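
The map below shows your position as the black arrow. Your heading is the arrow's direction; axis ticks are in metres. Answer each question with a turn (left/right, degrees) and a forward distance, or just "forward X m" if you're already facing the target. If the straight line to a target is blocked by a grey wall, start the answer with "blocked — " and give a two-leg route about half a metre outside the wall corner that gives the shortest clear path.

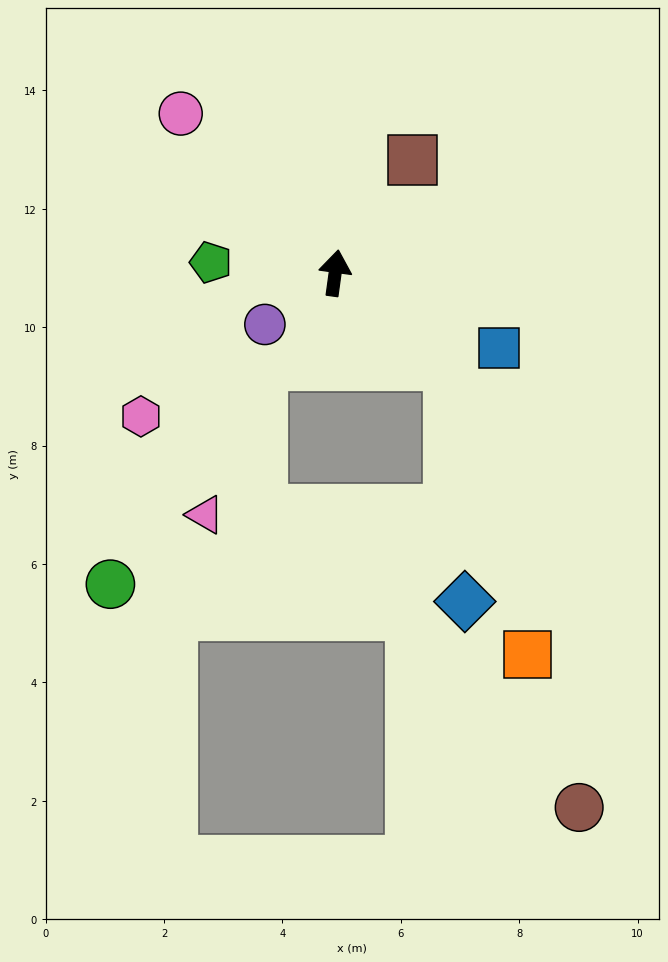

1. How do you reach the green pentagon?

turn left 93°, forward 2.1 m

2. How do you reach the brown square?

turn right 27°, forward 2.3 m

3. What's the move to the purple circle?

turn left 134°, forward 1.5 m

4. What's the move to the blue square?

turn right 107°, forward 3.0 m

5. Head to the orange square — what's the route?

blocked — turn right 121°, forward 2.5 m, then turn right 36°, forward 5.1 m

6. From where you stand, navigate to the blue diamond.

blocked — turn right 121°, forward 2.5 m, then turn right 47°, forward 4.0 m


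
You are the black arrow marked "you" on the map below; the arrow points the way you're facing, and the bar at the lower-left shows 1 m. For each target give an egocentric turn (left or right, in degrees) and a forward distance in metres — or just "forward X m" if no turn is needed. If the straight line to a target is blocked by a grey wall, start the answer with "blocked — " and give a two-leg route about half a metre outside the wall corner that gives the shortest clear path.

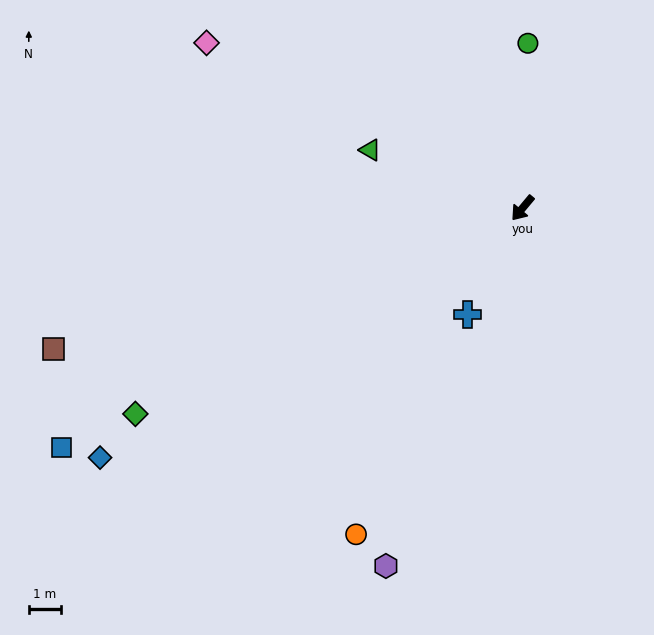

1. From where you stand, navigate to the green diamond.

turn right 22°, forward 13.7 m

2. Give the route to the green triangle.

turn right 71°, forward 5.1 m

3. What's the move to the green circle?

turn right 142°, forward 5.2 m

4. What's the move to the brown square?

turn right 33°, forward 15.3 m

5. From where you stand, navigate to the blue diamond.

turn right 20°, forward 15.3 m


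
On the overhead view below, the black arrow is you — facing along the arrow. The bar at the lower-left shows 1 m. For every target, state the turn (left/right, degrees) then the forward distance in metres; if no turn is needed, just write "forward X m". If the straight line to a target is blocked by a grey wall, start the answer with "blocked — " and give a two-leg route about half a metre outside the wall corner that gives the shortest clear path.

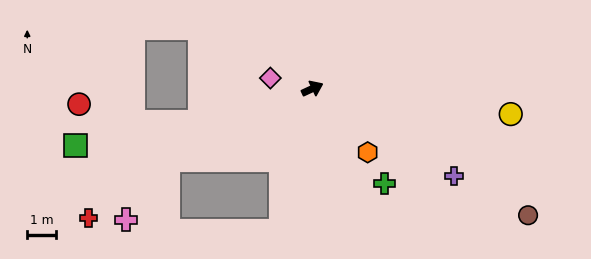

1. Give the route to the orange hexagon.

turn right 74°, forward 2.9 m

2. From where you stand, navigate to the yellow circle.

turn right 32°, forward 6.9 m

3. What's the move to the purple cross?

turn right 57°, forward 5.7 m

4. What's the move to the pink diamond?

turn left 141°, forward 1.5 m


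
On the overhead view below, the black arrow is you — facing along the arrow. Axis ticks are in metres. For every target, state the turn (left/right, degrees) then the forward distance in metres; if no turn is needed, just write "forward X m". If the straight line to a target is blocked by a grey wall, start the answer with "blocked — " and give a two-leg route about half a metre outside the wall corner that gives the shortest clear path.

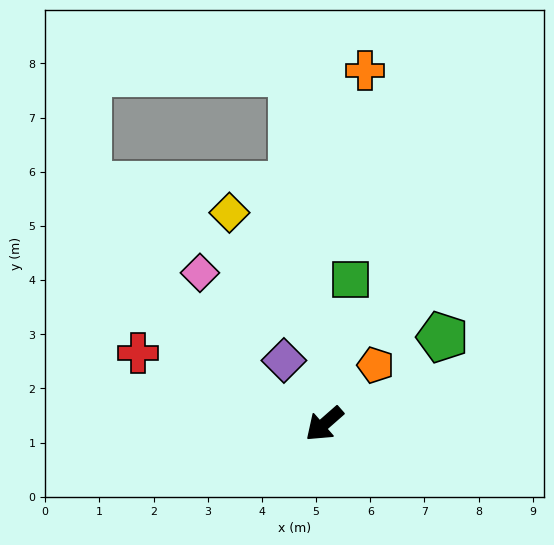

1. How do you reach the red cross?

turn right 62°, forward 3.7 m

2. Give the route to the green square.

turn right 142°, forward 2.7 m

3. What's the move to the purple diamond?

turn right 99°, forward 1.4 m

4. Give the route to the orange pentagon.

turn right 172°, forward 1.4 m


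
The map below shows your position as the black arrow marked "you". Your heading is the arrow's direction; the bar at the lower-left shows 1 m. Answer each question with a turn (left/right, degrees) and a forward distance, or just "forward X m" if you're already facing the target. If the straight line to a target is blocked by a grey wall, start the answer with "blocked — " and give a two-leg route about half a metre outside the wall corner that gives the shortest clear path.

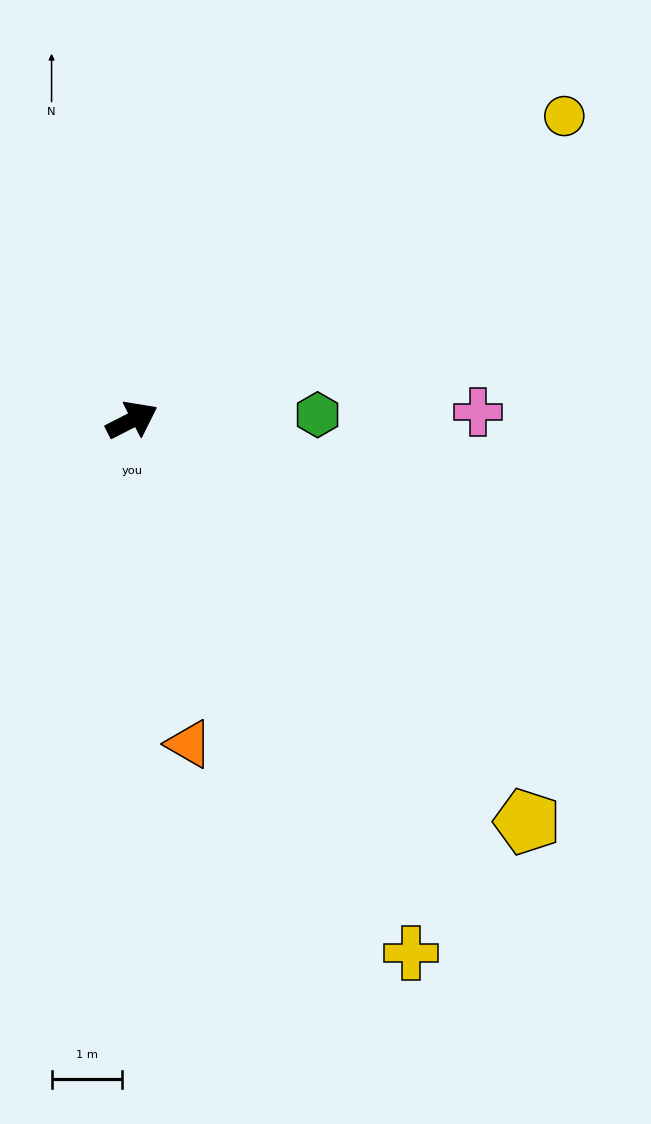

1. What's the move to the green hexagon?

turn right 25°, forward 2.6 m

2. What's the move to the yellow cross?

turn right 89°, forward 8.5 m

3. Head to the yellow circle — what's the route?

turn left 8°, forward 7.5 m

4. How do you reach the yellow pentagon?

turn right 73°, forward 8.0 m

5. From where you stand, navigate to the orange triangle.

turn right 107°, forward 4.7 m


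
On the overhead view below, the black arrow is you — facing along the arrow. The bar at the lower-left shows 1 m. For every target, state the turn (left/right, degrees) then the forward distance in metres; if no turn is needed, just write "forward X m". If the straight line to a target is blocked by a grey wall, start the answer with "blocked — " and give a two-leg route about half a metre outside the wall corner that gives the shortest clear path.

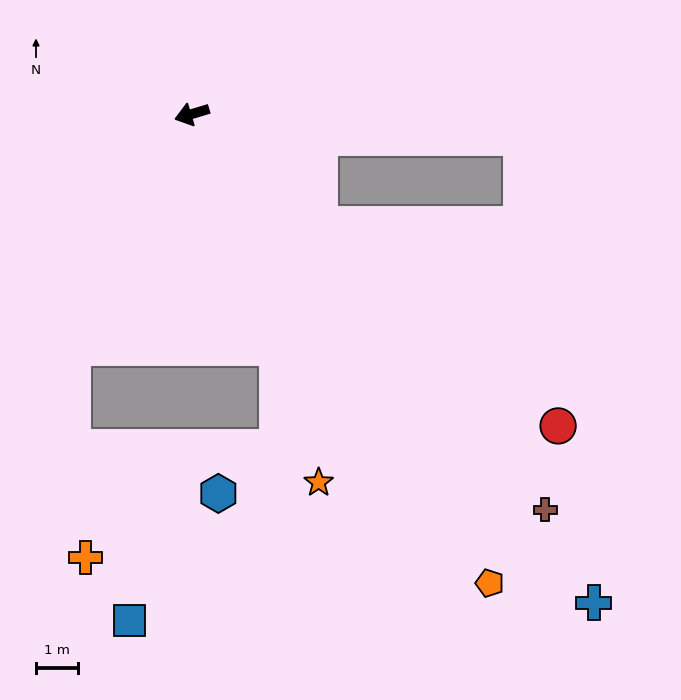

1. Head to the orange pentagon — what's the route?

turn left 106°, forward 13.2 m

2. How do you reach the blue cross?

turn left 113°, forward 15.0 m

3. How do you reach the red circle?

turn left 123°, forward 11.4 m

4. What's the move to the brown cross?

turn left 115°, forward 12.6 m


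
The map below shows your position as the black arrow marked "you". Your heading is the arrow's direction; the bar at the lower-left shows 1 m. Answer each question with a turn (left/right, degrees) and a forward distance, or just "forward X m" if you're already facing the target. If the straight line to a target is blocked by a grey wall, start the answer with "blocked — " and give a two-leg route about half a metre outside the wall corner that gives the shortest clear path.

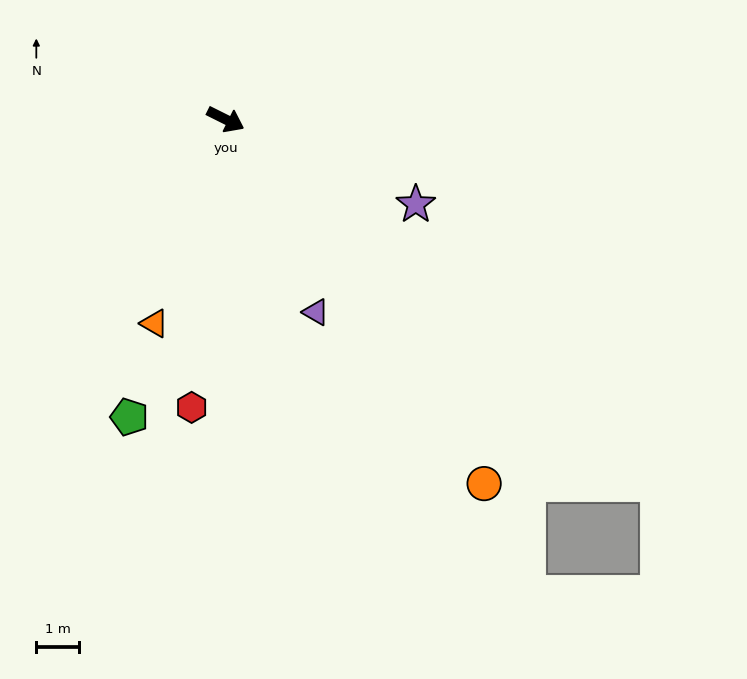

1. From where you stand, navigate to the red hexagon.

turn right 70°, forward 6.8 m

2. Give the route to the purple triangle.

turn right 38°, forward 5.0 m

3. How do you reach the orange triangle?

turn right 83°, forward 5.1 m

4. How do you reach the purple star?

turn left 2°, forward 4.9 m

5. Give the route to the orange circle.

turn right 28°, forward 10.5 m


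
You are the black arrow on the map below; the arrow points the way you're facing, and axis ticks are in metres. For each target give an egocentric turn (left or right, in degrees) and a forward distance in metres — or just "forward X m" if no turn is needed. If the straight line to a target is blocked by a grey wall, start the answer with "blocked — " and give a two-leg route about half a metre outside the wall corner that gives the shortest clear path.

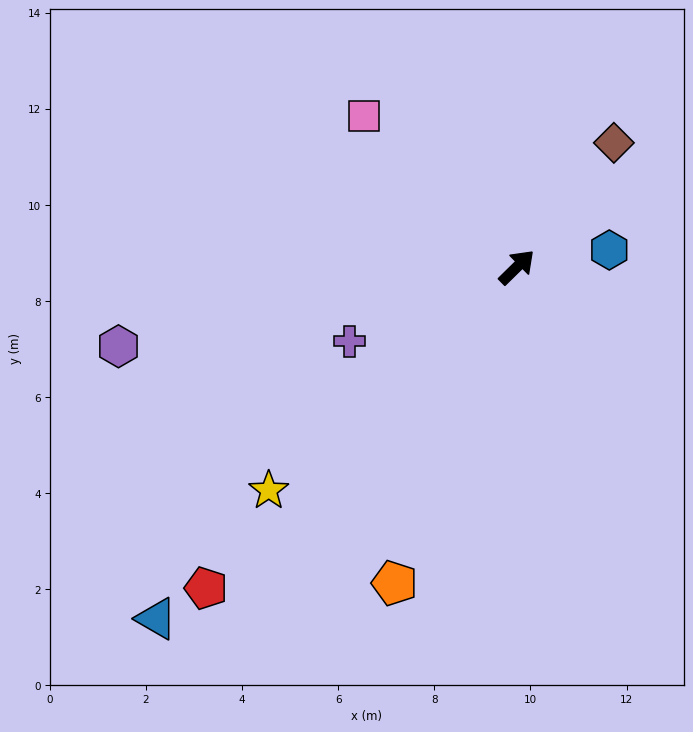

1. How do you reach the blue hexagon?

turn right 34°, forward 2.0 m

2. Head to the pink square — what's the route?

turn left 91°, forward 4.5 m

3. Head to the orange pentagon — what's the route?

turn right 156°, forward 7.0 m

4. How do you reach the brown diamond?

turn left 8°, forward 3.3 m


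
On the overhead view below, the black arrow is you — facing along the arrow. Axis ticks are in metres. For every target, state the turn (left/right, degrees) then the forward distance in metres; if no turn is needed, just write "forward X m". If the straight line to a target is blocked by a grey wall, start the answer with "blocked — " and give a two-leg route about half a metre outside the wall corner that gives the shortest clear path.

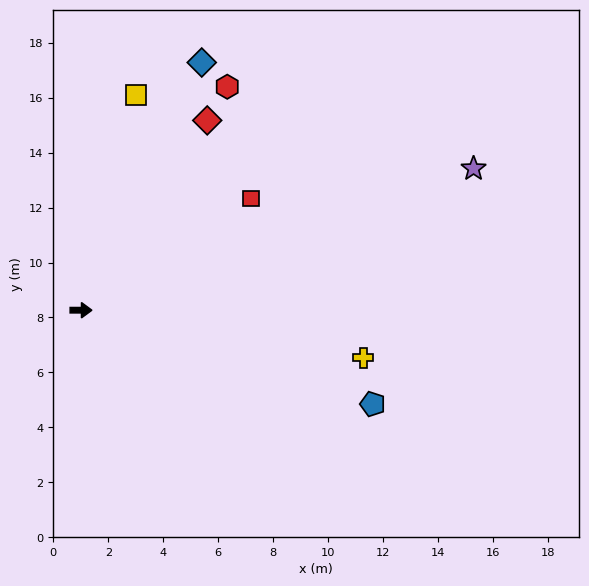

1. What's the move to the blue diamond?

turn left 64°, forward 10.0 m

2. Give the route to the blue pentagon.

turn right 18°, forward 11.2 m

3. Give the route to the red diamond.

turn left 56°, forward 8.3 m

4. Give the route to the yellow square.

turn left 76°, forward 8.1 m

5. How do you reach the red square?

turn left 33°, forward 7.4 m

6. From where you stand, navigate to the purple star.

turn left 20°, forward 15.2 m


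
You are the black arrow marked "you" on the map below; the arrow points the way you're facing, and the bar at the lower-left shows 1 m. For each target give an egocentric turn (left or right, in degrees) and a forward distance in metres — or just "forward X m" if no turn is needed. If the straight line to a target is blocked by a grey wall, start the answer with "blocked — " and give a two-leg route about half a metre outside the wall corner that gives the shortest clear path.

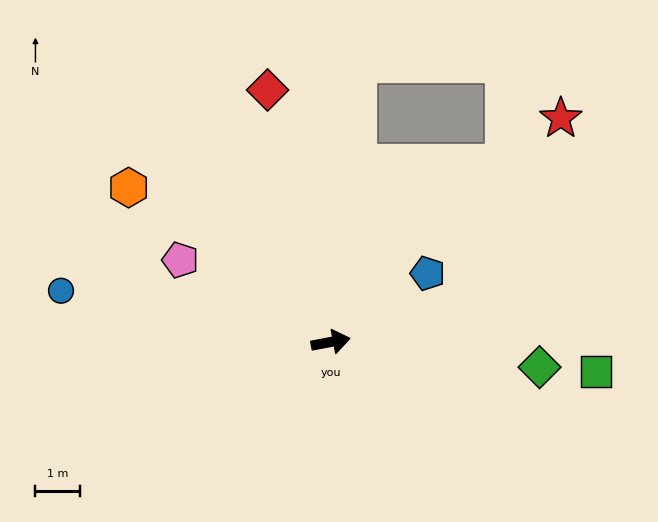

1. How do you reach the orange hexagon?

turn left 132°, forward 5.7 m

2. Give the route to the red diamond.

turn left 93°, forward 5.9 m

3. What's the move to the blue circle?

turn left 159°, forward 6.2 m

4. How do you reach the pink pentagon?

turn left 141°, forward 3.9 m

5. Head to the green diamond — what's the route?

turn right 18°, forward 4.7 m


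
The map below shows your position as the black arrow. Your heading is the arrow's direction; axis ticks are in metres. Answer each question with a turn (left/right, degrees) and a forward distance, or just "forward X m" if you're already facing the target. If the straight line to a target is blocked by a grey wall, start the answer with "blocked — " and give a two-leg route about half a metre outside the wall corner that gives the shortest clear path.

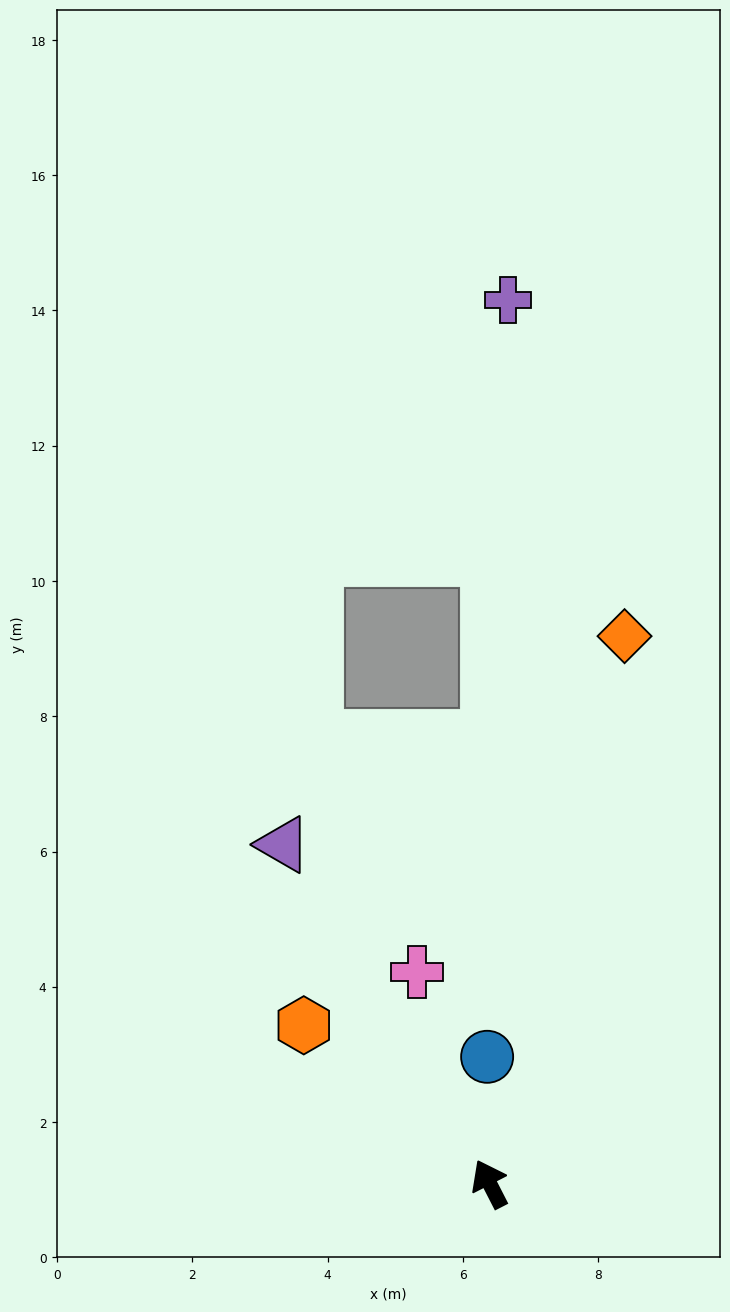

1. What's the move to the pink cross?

turn right 8°, forward 3.3 m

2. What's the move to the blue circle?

turn right 26°, forward 1.9 m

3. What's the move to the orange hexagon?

turn left 22°, forward 3.6 m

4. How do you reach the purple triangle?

turn left 4°, forward 5.9 m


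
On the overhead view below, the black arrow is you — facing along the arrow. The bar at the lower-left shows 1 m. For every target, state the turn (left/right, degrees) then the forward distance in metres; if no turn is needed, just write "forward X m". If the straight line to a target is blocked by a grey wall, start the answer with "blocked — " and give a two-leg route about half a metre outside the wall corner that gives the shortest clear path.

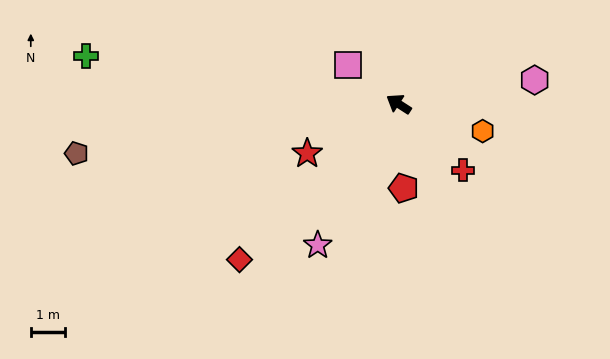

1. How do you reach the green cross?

turn left 24°, forward 9.1 m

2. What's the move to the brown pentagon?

turn left 42°, forward 9.4 m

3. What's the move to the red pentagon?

turn left 126°, forward 2.4 m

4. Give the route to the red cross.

turn left 167°, forward 2.7 m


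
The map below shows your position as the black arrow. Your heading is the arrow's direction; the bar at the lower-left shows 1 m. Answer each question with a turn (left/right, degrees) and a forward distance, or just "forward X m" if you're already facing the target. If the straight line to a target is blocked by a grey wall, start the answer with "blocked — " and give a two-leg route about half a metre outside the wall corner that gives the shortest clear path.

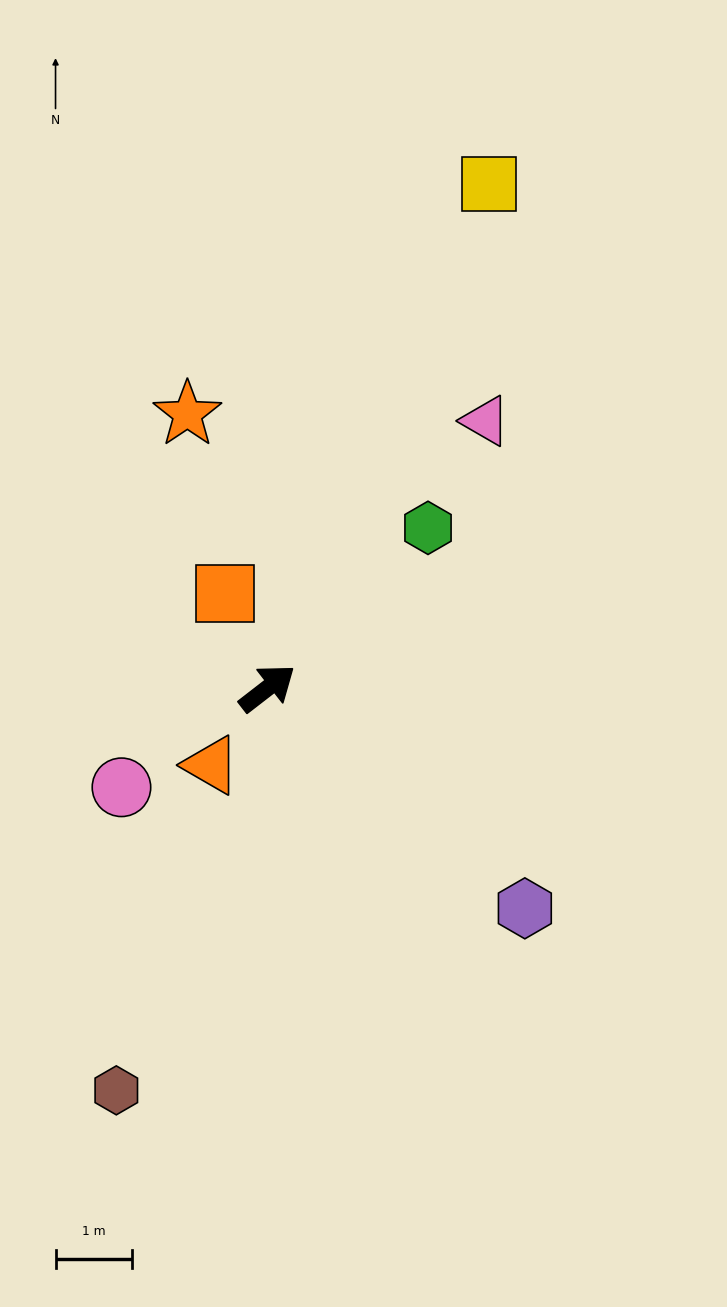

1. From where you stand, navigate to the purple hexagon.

turn right 78°, forward 4.4 m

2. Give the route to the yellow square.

turn left 29°, forward 7.2 m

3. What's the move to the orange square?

turn left 77°, forward 1.4 m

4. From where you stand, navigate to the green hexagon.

turn left 7°, forward 3.0 m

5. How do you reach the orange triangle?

turn right 164°, forward 1.3 m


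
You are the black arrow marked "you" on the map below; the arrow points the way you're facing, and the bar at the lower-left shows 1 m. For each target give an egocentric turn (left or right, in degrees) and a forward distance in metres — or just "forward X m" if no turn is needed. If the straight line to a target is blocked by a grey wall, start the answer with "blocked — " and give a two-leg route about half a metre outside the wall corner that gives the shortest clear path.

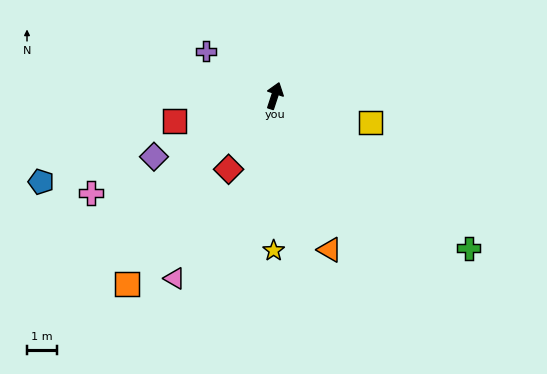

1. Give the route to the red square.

turn left 122°, forward 3.4 m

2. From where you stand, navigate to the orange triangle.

turn right 142°, forward 5.4 m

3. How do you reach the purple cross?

turn left 75°, forward 2.7 m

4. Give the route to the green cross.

turn right 110°, forward 8.2 m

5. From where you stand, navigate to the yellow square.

turn right 88°, forward 3.3 m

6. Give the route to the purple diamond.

turn left 135°, forward 4.5 m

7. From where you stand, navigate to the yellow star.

turn right 162°, forward 5.1 m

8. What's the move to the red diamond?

turn left 166°, forward 2.9 m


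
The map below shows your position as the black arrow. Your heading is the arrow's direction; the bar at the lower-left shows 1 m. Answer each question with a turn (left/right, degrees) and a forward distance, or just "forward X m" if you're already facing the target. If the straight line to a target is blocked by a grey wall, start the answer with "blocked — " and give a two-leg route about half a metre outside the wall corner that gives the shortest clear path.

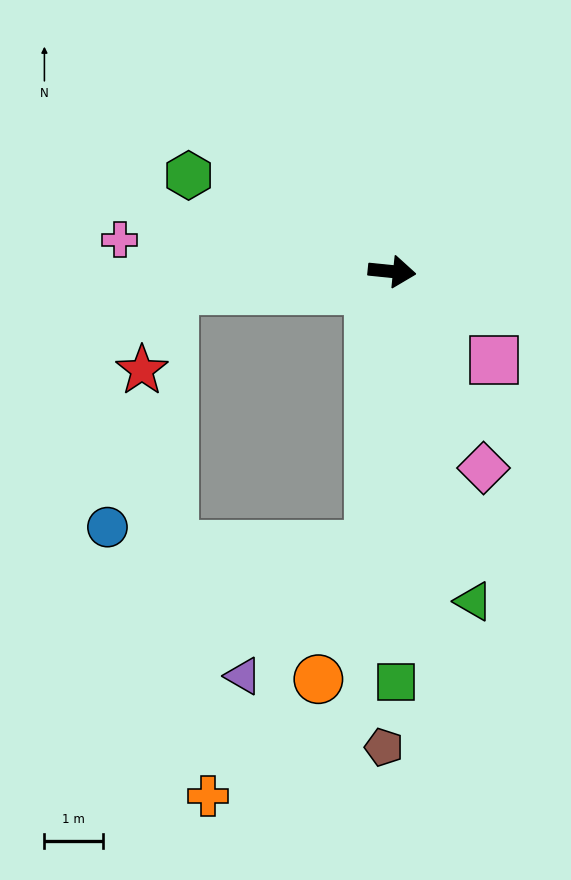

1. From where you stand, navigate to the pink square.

turn right 35°, forward 2.3 m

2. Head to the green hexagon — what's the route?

turn left 160°, forward 3.9 m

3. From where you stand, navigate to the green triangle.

turn right 70°, forward 5.8 m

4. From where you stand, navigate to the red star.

blocked — turn right 169°, forward 3.8 m, then turn left 63°, forward 1.5 m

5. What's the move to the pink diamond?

turn right 59°, forward 3.7 m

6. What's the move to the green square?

turn right 84°, forward 7.1 m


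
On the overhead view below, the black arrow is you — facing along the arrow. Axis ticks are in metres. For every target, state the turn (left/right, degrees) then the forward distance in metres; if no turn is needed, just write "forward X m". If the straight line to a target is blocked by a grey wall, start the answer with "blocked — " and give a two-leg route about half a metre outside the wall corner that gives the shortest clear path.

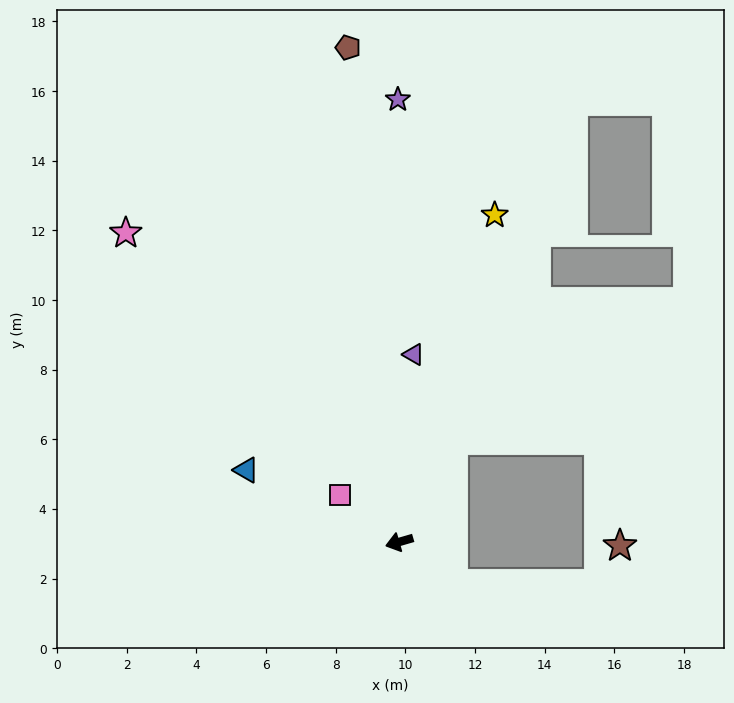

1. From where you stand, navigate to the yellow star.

turn right 122°, forward 9.8 m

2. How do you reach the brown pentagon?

turn right 100°, forward 14.3 m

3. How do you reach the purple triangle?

turn right 111°, forward 5.4 m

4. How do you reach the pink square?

turn right 54°, forward 2.2 m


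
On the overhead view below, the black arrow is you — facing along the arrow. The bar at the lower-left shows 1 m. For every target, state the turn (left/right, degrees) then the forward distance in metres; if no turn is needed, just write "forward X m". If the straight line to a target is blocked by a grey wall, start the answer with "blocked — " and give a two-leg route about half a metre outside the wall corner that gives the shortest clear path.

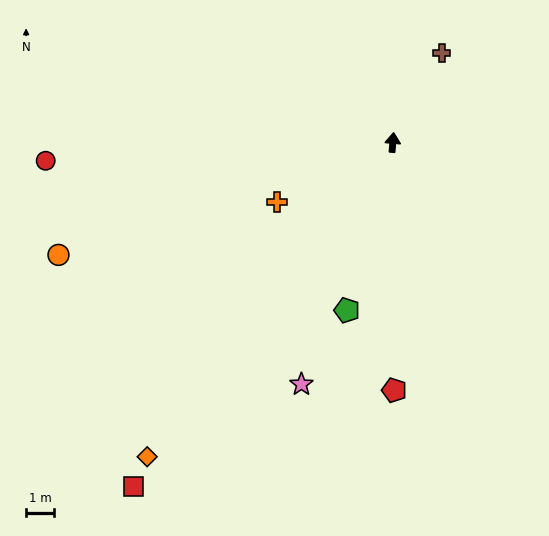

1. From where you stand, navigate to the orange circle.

turn left 113°, forward 12.6 m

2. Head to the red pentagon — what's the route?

turn right 175°, forward 8.9 m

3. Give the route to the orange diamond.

turn left 147°, forward 14.3 m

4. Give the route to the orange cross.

turn left 122°, forward 4.7 m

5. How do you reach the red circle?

turn left 98°, forward 12.5 m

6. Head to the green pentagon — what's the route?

turn left 169°, forward 6.2 m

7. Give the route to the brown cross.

turn right 24°, forward 3.7 m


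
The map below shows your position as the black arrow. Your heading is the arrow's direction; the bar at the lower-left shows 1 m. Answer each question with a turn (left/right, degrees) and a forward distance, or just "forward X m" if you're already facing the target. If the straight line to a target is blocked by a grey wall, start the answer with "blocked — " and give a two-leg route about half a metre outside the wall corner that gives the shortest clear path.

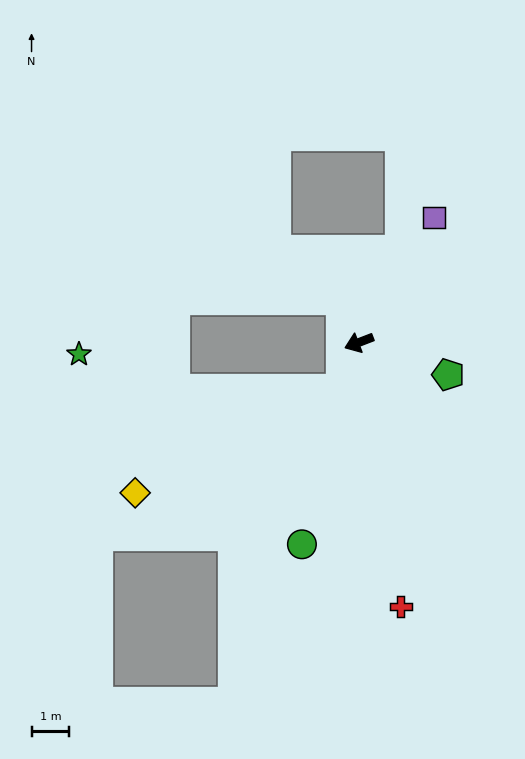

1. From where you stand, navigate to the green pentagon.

turn left 139°, forward 2.5 m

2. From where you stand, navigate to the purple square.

turn right 142°, forward 3.9 m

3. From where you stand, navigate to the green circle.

turn left 53°, forward 5.6 m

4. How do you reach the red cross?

turn left 78°, forward 7.1 m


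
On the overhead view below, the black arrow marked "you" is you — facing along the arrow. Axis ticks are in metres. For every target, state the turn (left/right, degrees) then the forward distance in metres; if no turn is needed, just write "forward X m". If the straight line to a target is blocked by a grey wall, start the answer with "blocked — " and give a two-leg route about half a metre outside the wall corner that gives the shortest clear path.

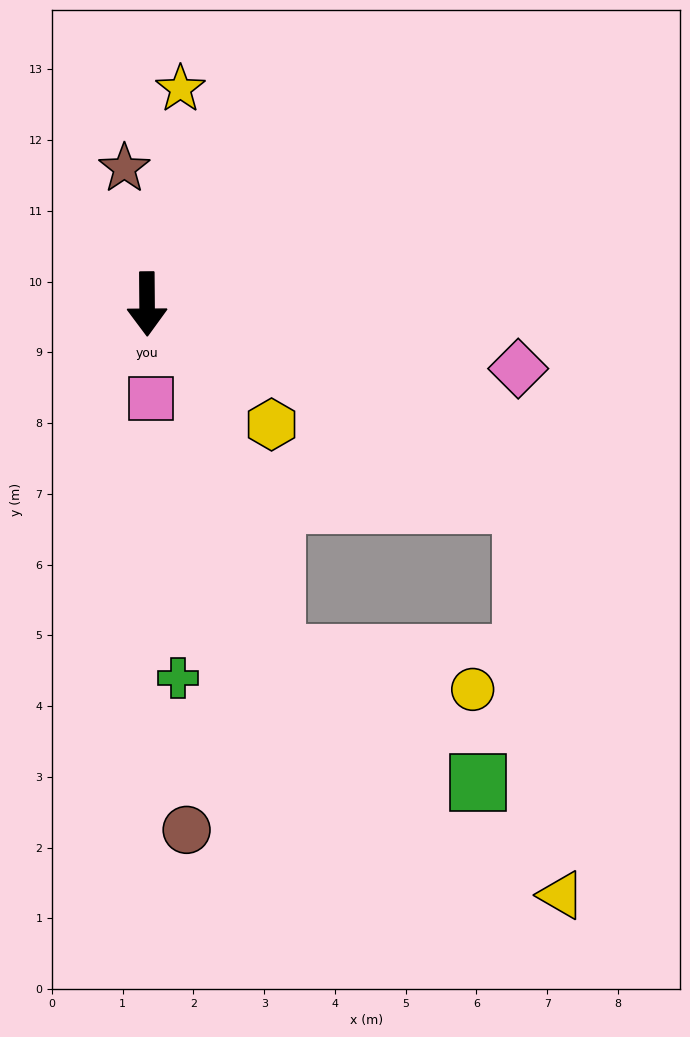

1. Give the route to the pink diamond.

turn left 80°, forward 5.3 m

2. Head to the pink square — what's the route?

forward 1.3 m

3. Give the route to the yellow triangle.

blocked — turn left 62°, forward 6.0 m, then turn right 57°, forward 5.6 m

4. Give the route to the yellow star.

turn left 171°, forward 3.1 m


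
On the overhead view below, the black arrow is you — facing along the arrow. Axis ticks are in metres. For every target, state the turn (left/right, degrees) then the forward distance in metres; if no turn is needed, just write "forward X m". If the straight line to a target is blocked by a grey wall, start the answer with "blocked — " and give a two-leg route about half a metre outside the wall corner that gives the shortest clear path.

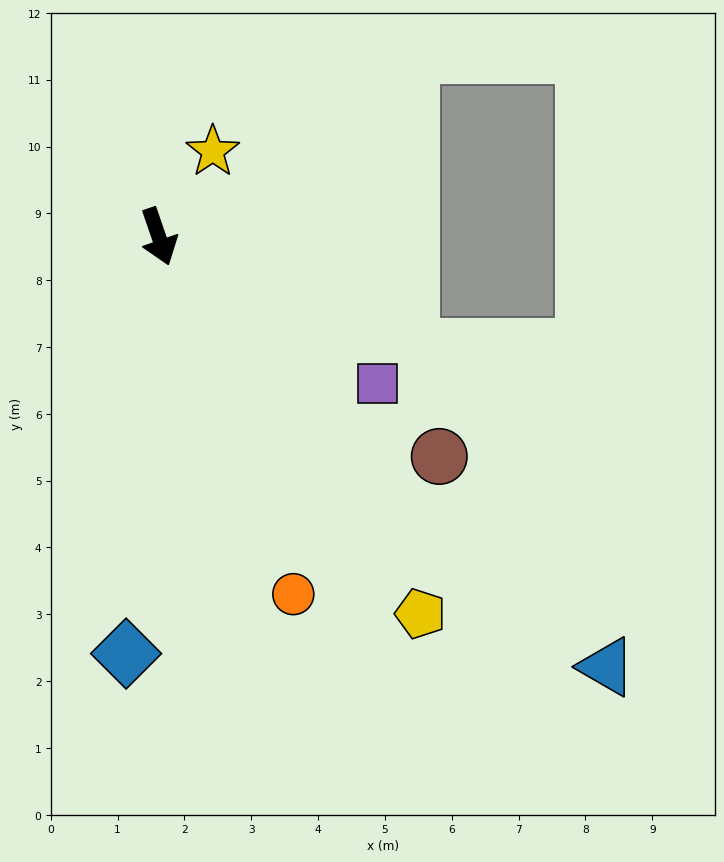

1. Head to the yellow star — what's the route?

turn left 129°, forward 1.5 m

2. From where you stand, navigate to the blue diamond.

turn right 23°, forward 6.3 m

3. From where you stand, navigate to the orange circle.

forward 5.7 m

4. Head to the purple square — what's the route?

turn left 37°, forward 3.9 m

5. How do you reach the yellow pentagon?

turn left 16°, forward 6.9 m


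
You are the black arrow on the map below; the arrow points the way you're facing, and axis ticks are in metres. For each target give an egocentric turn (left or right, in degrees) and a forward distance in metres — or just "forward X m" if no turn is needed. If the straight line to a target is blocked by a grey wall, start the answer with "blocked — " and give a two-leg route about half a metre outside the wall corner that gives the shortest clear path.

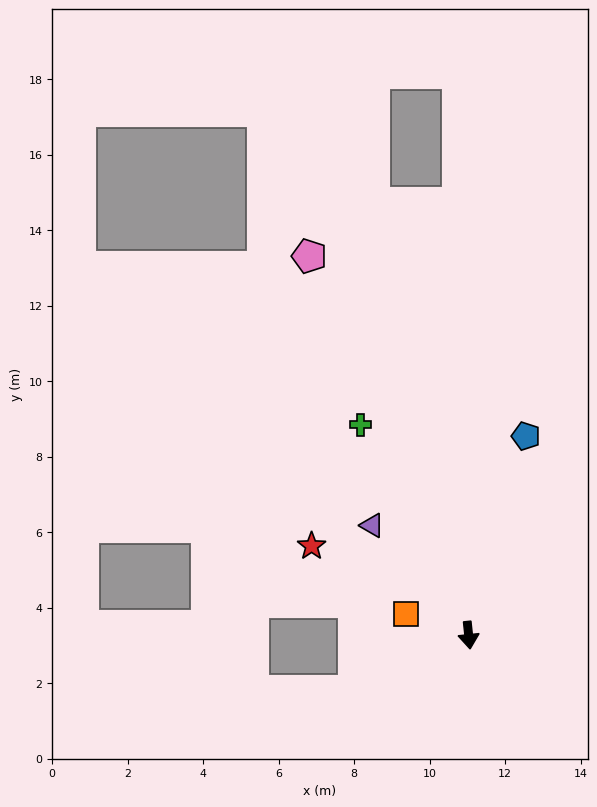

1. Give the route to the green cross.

turn right 159°, forward 6.3 m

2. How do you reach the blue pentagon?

turn left 158°, forward 5.5 m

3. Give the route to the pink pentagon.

turn right 163°, forward 10.9 m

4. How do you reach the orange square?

turn right 115°, forward 1.7 m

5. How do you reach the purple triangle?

turn right 145°, forward 3.9 m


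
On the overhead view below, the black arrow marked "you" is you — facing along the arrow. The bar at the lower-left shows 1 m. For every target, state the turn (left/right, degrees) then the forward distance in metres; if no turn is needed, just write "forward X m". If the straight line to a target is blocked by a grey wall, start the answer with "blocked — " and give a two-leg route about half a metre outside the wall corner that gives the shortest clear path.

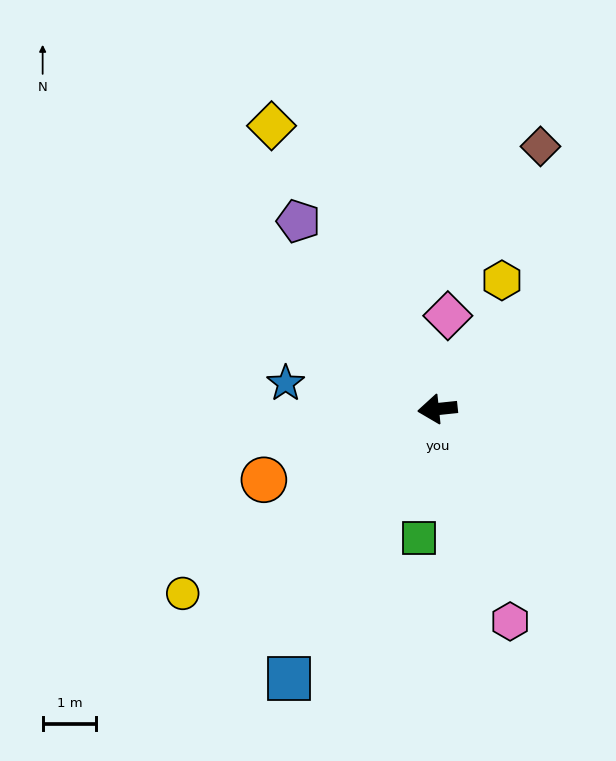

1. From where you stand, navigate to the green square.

turn left 76°, forward 2.4 m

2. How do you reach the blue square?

turn left 55°, forward 5.8 m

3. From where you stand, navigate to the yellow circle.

turn left 30°, forward 5.9 m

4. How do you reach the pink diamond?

turn right 102°, forward 1.8 m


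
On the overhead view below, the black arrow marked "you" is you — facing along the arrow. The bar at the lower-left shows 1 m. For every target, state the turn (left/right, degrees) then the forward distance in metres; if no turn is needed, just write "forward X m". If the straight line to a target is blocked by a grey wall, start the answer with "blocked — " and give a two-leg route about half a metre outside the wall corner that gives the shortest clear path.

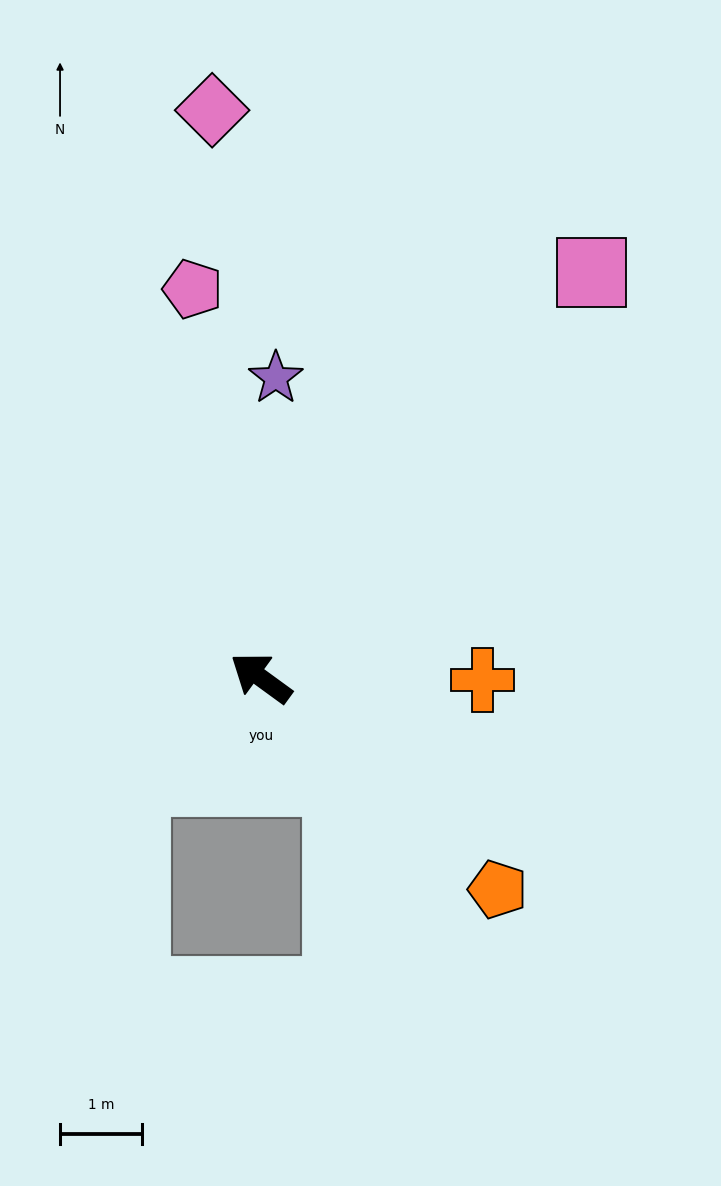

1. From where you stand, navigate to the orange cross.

turn right 145°, forward 2.7 m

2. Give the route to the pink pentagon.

turn right 44°, forward 4.8 m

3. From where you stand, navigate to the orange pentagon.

turn left 174°, forward 3.9 m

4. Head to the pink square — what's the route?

turn right 93°, forward 6.4 m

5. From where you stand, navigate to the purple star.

turn right 57°, forward 3.7 m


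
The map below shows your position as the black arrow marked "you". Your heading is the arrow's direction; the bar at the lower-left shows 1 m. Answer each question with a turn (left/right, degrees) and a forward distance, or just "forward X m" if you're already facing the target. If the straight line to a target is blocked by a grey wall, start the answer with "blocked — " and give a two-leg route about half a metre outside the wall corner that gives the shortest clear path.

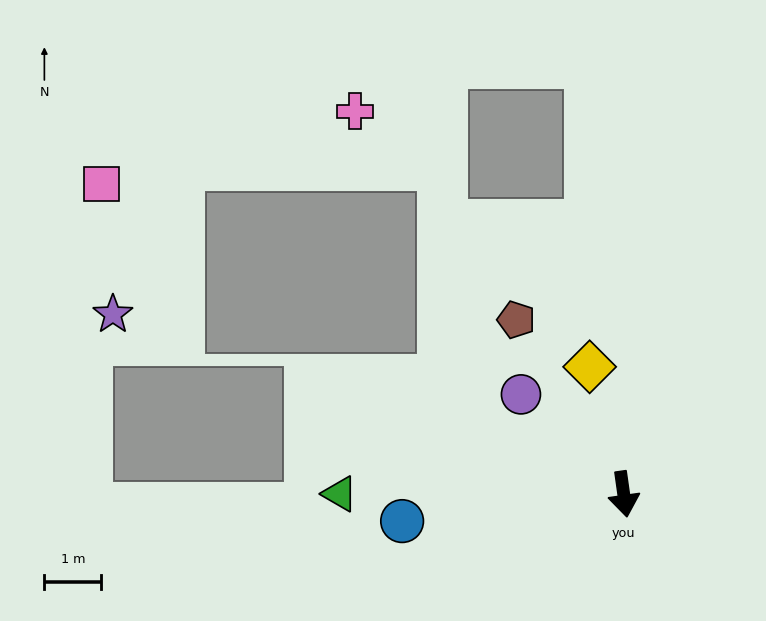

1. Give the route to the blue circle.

turn right 91°, forward 3.9 m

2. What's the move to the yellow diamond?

turn right 173°, forward 2.3 m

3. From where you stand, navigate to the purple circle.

turn right 142°, forward 2.5 m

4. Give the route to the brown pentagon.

turn right 156°, forward 3.6 m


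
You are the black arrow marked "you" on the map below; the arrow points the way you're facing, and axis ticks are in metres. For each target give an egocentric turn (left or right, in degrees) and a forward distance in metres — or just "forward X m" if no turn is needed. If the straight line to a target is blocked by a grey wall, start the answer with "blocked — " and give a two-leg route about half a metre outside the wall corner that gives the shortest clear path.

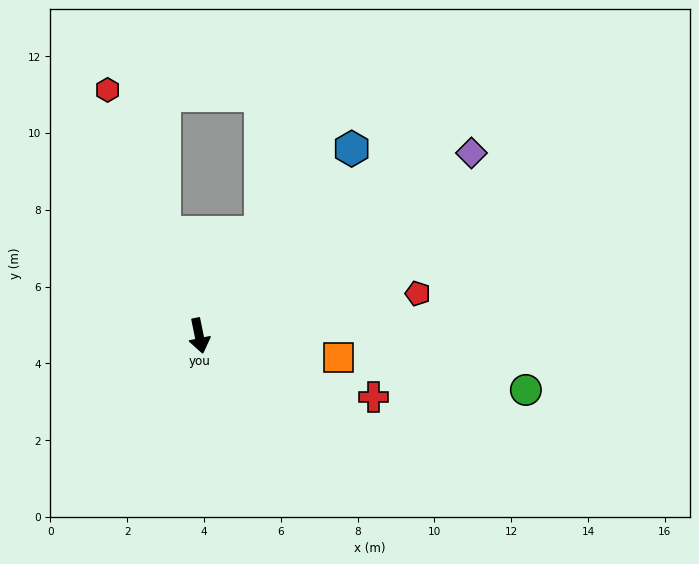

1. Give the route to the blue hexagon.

turn left 129°, forward 6.3 m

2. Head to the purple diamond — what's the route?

turn left 112°, forward 8.5 m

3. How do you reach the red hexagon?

turn right 171°, forward 6.8 m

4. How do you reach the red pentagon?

turn left 89°, forward 5.8 m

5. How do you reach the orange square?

turn left 70°, forward 3.7 m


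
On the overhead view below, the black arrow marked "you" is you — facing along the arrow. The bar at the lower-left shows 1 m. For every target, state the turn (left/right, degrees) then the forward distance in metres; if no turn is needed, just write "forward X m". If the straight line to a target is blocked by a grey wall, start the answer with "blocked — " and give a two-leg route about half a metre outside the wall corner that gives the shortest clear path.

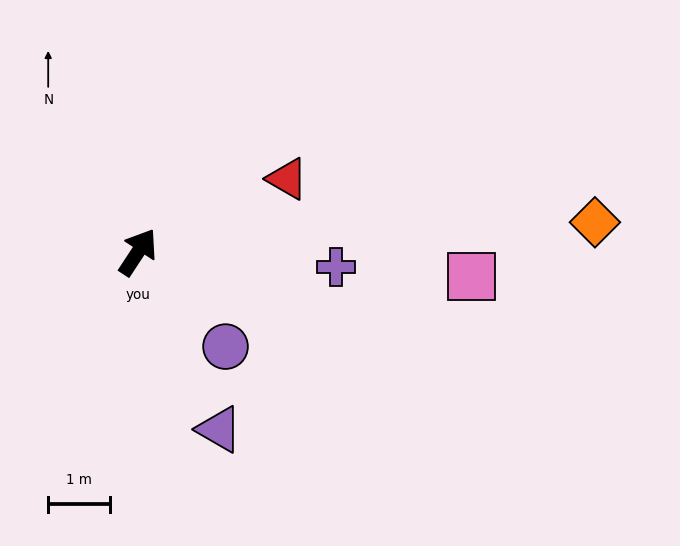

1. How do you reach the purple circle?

turn right 104°, forward 2.1 m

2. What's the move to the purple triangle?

turn right 122°, forward 3.1 m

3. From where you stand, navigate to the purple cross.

turn right 61°, forward 3.2 m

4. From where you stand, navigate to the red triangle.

turn right 31°, forward 2.7 m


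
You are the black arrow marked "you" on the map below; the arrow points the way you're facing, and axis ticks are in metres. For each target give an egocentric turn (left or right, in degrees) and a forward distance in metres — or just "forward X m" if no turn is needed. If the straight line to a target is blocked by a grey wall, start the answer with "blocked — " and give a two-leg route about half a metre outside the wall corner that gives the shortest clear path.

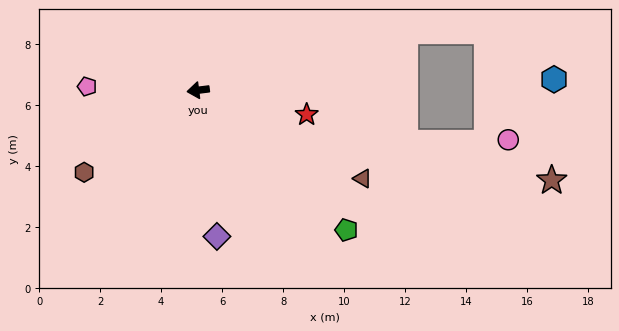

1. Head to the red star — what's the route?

turn left 160°, forward 3.6 m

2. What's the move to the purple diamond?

turn left 90°, forward 4.8 m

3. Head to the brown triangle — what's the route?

turn left 145°, forward 6.1 m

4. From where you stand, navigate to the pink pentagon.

turn right 9°, forward 3.6 m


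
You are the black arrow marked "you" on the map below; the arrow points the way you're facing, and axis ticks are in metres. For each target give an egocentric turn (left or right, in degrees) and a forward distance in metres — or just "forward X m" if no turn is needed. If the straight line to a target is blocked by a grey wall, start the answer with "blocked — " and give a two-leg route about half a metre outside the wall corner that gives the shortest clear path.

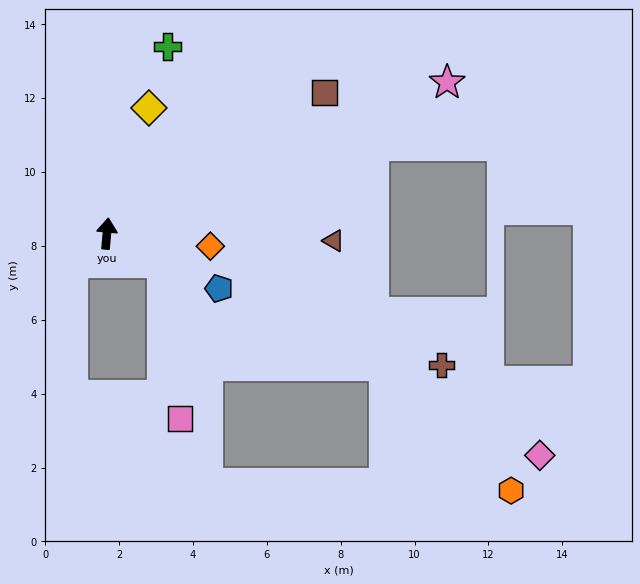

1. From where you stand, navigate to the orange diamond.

turn right 92°, forward 2.8 m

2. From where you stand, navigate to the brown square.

turn right 52°, forward 7.0 m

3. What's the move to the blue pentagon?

turn right 111°, forward 3.4 m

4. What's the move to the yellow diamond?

turn right 13°, forward 3.6 m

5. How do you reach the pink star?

turn right 61°, forward 10.1 m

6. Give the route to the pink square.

blocked — turn right 112°, forward 1.7 m, then turn right 57°, forward 4.3 m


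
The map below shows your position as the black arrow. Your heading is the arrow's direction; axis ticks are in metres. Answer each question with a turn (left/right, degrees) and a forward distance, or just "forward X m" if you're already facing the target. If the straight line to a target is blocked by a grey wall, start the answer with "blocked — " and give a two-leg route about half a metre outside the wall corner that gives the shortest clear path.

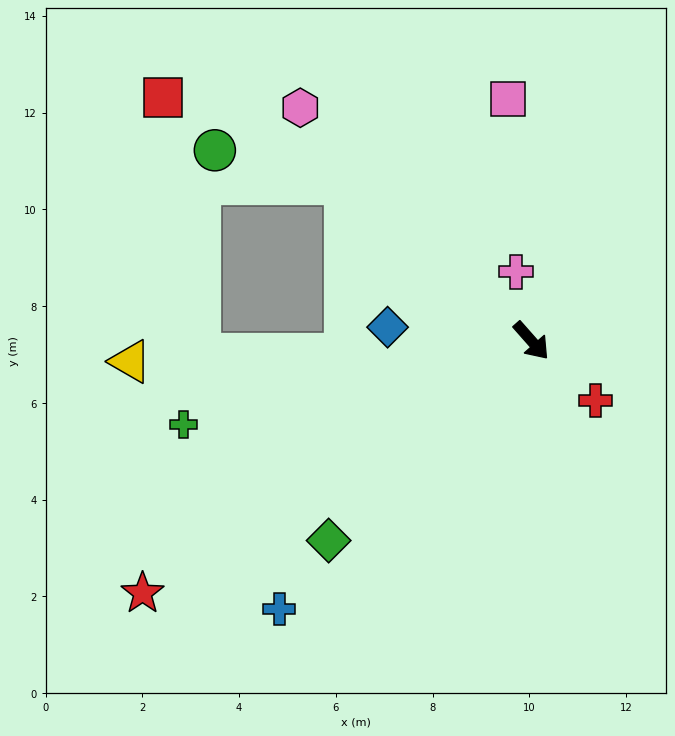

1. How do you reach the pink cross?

turn left 151°, forward 1.5 m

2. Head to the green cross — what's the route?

turn right 118°, forward 7.4 m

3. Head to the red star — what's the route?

turn right 98°, forward 9.6 m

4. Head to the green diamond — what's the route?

turn right 87°, forward 5.9 m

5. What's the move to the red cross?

turn left 6°, forward 1.8 m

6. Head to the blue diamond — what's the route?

turn right 137°, forward 3.0 m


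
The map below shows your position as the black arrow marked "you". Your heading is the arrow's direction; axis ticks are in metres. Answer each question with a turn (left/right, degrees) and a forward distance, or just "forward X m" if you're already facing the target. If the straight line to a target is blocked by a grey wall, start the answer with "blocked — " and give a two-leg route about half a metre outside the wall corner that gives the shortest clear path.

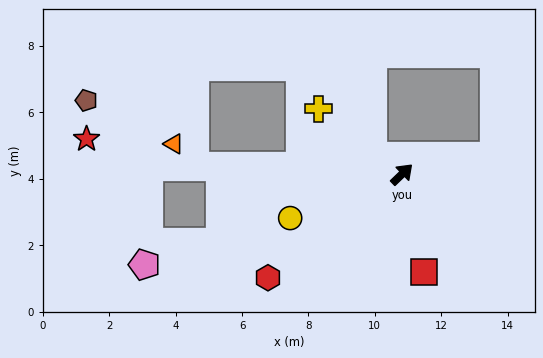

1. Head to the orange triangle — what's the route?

blocked — turn left 134°, forward 6.2 m, then turn right 45°, forward 0.9 m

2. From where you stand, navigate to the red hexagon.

turn left 174°, forward 5.1 m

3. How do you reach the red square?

turn right 121°, forward 3.0 m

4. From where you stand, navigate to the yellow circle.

turn left 158°, forward 3.6 m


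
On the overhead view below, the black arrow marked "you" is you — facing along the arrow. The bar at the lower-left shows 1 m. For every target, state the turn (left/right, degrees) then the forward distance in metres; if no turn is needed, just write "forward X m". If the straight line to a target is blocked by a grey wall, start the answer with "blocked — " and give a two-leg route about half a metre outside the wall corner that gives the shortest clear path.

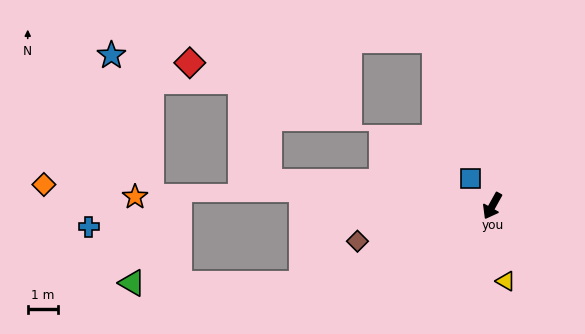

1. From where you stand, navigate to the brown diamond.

turn right 46°, forward 4.6 m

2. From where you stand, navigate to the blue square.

turn right 113°, forward 1.2 m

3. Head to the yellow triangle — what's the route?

turn left 39°, forward 2.5 m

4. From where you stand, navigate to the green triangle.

blocked — turn right 39°, forward 6.9 m, then turn right 22°, forward 5.7 m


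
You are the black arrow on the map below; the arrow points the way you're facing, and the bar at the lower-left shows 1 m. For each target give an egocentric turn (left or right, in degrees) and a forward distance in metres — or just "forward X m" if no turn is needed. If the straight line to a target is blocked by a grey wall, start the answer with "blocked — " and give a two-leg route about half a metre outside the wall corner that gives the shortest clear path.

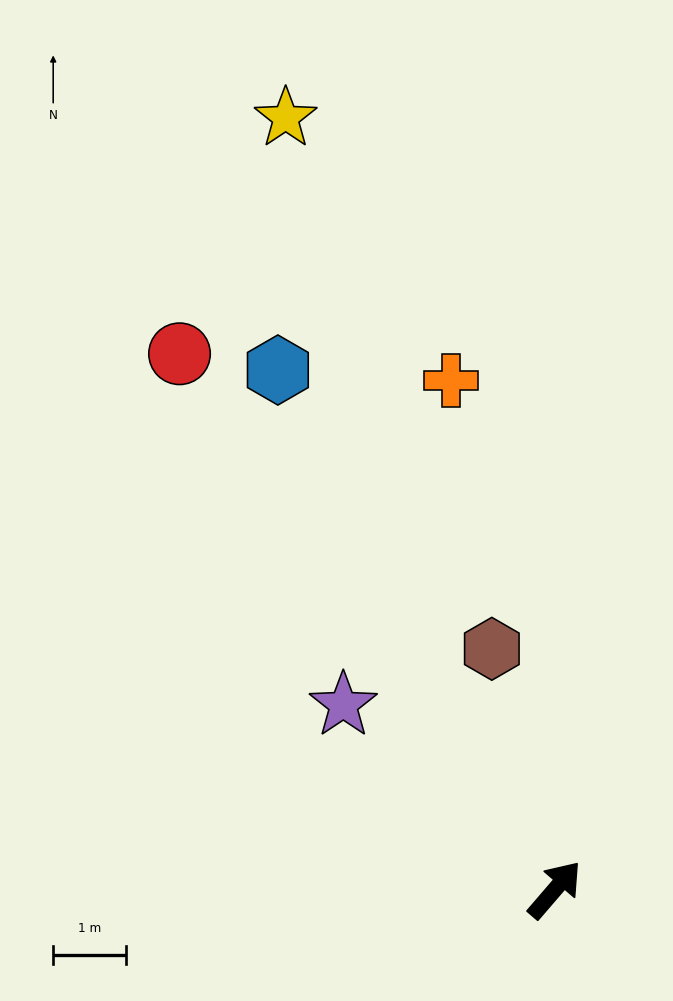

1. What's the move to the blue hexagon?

turn left 69°, forward 8.1 m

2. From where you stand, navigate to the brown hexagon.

turn left 55°, forward 3.4 m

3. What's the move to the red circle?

turn left 76°, forward 9.0 m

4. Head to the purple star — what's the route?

turn left 90°, forward 3.9 m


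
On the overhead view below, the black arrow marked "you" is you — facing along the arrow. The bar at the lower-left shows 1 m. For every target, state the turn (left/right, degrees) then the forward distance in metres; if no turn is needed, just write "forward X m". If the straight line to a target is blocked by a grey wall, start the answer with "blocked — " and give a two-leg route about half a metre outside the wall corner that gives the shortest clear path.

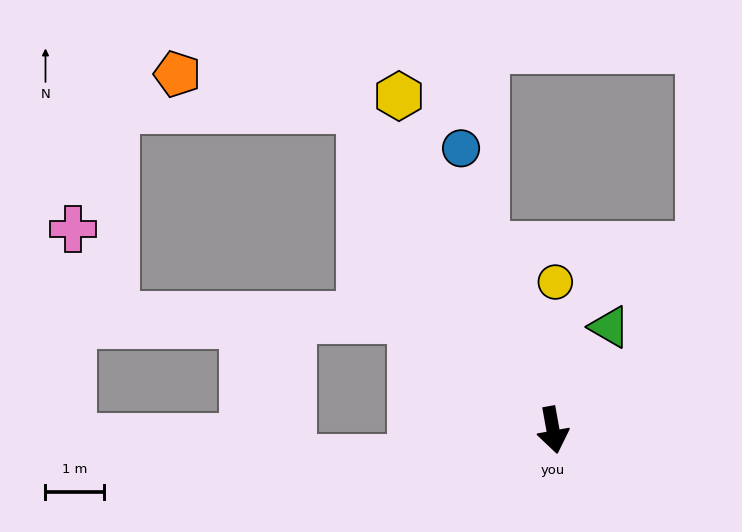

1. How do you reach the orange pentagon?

blocked — turn right 159°, forward 6.4 m, then turn left 48°, forward 3.2 m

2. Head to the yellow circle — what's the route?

turn left 169°, forward 2.5 m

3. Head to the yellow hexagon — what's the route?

turn right 165°, forward 6.3 m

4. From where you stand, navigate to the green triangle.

turn left 141°, forward 2.0 m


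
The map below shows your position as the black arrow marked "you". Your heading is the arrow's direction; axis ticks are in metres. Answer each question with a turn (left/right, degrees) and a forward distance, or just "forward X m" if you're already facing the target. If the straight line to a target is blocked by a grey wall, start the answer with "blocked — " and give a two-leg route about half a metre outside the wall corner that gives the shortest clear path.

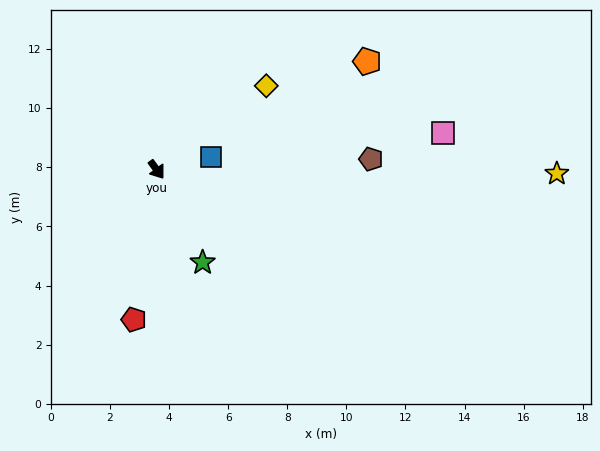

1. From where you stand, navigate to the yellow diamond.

turn left 91°, forward 4.7 m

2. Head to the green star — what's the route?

turn right 10°, forward 3.5 m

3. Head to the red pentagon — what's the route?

turn right 45°, forward 5.1 m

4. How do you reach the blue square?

turn left 67°, forward 1.9 m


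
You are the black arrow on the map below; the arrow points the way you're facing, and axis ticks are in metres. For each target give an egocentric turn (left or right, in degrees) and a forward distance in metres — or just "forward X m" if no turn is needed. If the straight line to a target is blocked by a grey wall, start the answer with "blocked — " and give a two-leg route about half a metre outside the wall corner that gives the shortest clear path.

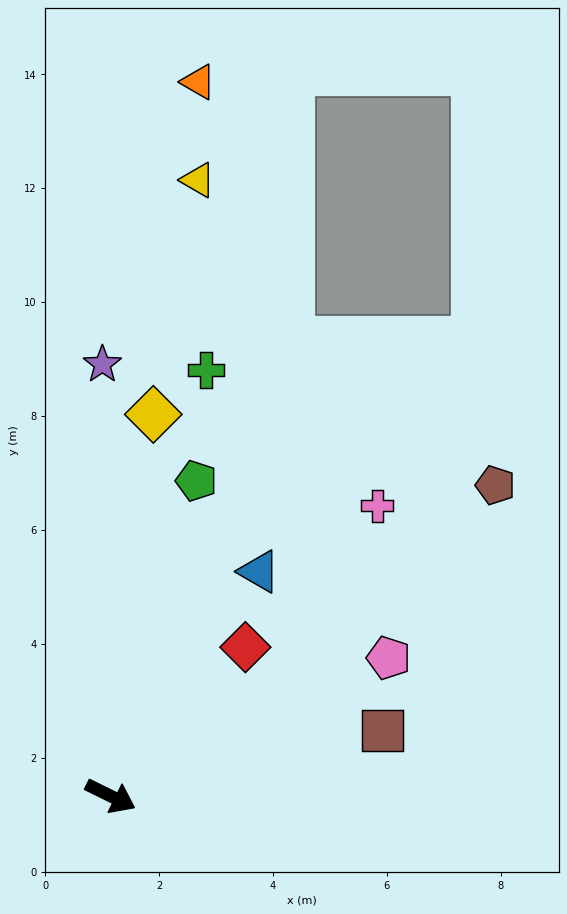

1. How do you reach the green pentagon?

turn left 101°, forward 5.7 m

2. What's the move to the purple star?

turn left 117°, forward 7.6 m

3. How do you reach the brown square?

turn left 40°, forward 4.9 m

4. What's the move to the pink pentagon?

turn left 53°, forward 5.4 m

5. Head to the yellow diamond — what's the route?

turn left 110°, forward 6.7 m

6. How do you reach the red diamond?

turn left 74°, forward 3.5 m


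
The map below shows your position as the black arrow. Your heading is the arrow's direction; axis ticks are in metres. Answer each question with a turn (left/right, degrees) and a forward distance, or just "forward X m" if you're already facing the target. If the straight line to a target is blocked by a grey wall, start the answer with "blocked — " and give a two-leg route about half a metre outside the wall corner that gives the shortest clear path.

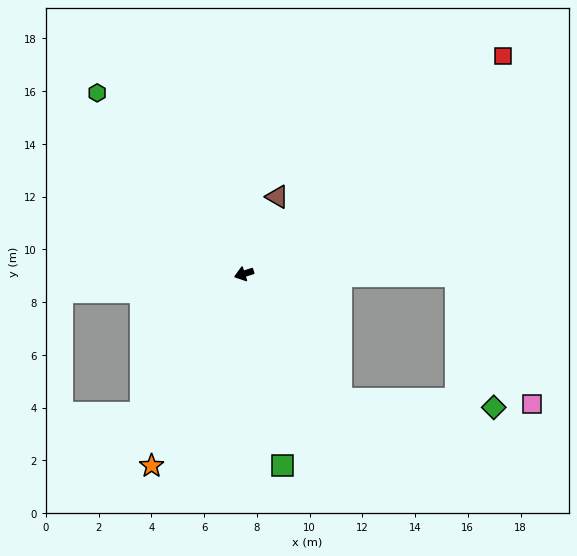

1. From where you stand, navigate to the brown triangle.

turn right 131°, forward 3.2 m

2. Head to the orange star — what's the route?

turn left 47°, forward 8.1 m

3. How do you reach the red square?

turn right 158°, forward 12.8 m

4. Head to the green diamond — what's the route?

blocked — turn left 110°, forward 6.0 m, then turn left 49°, forward 5.8 m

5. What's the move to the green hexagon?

turn right 69°, forward 8.8 m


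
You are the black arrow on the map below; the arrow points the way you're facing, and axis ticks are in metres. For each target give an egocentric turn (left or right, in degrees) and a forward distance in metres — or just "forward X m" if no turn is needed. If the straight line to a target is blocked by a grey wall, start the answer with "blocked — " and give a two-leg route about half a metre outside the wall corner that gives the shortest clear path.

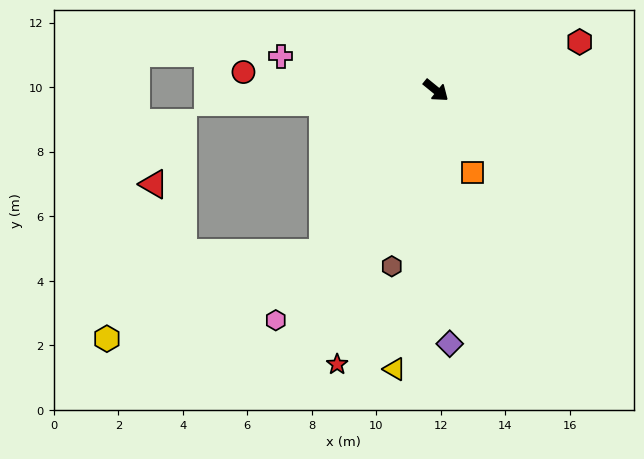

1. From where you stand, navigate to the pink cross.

turn right 153°, forward 4.9 m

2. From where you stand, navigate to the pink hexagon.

turn right 86°, forward 8.7 m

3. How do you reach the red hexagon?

turn left 58°, forward 4.7 m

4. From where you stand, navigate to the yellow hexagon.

blocked — turn right 86°, forward 6.1 m, then turn right 33°, forward 7.2 m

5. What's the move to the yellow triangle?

turn right 59°, forward 8.7 m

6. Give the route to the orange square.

turn right 27°, forward 2.8 m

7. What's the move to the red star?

turn right 71°, forward 9.0 m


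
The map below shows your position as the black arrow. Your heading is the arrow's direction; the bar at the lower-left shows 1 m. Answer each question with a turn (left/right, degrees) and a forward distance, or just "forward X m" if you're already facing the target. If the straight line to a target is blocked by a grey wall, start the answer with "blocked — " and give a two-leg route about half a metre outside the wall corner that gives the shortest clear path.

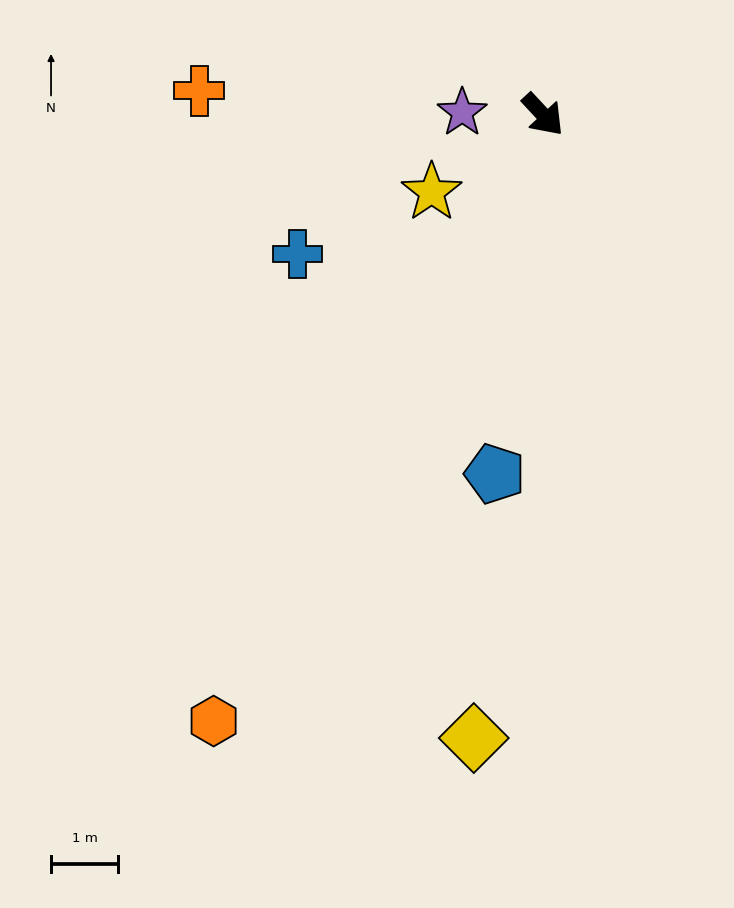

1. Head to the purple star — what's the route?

turn right 134°, forward 1.2 m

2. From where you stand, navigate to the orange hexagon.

turn right 71°, forward 10.3 m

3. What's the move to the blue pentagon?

turn right 51°, forward 5.4 m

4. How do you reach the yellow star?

turn right 98°, forward 2.0 m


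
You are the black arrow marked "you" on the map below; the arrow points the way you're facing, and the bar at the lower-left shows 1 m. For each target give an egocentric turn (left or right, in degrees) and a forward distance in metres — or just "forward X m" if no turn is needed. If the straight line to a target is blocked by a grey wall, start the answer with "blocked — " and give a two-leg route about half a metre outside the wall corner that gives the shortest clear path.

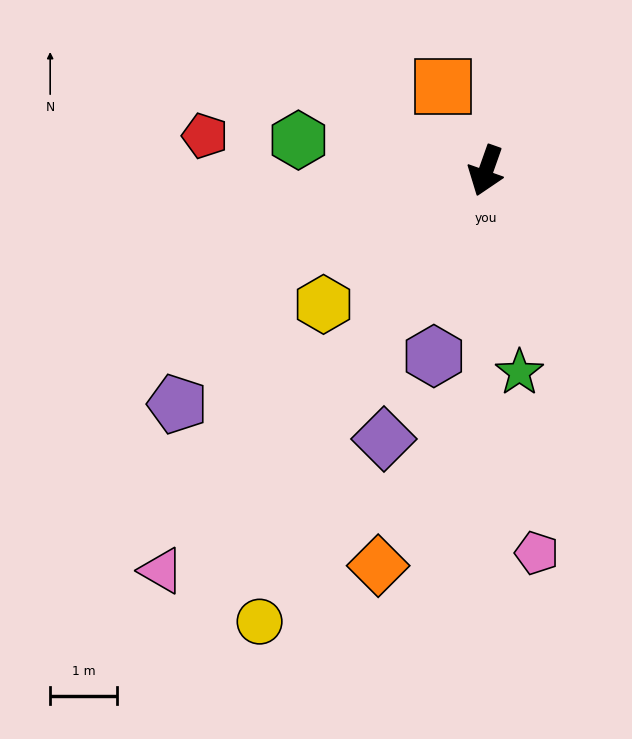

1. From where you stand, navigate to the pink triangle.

turn right 20°, forward 7.7 m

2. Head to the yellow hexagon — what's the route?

turn right 31°, forward 3.1 m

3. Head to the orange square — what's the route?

turn right 133°, forward 1.4 m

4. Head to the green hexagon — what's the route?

turn right 80°, forward 2.8 m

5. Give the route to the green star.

turn left 29°, forward 3.0 m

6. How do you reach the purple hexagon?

turn left 4°, forward 2.9 m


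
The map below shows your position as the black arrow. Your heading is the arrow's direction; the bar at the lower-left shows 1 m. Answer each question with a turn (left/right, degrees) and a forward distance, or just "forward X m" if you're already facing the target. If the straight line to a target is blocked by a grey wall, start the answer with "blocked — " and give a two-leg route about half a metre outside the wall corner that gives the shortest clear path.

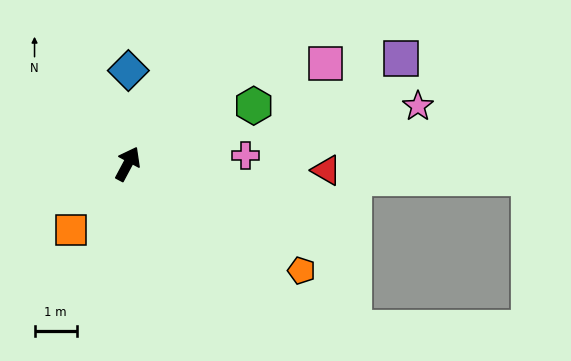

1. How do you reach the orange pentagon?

turn right 94°, forward 4.8 m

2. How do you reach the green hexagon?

turn right 37°, forward 3.3 m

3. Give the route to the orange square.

turn left 168°, forward 2.1 m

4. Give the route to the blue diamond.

turn left 28°, forward 2.2 m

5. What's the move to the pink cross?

turn right 58°, forward 2.8 m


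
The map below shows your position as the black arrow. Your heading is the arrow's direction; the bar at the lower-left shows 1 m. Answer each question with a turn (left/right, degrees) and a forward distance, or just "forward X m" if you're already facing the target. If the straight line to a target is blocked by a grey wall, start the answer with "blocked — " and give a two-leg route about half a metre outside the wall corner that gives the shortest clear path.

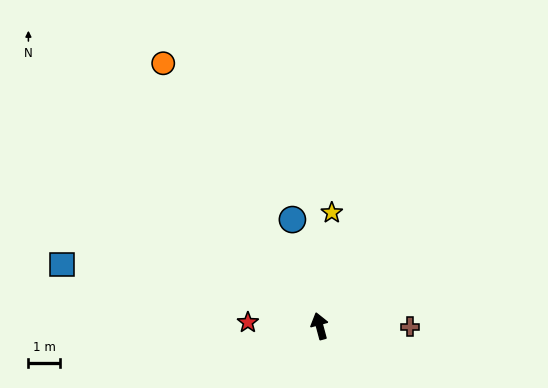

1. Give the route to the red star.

turn left 72°, forward 2.3 m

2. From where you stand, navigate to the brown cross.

turn right 106°, forward 2.9 m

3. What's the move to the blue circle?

forward 3.5 m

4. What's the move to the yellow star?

turn right 21°, forward 3.6 m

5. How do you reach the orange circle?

turn left 16°, forward 9.7 m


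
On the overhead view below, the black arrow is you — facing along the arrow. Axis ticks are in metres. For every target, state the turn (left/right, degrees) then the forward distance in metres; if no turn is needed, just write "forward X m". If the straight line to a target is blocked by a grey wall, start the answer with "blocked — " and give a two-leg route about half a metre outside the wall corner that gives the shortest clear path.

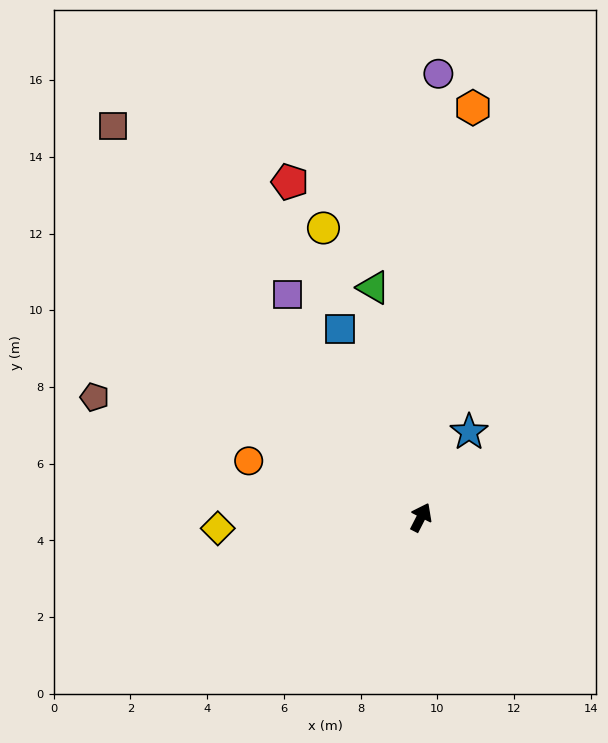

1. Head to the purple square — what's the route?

turn left 58°, forward 6.8 m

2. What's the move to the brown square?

turn left 65°, forward 13.0 m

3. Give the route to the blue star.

turn right 2°, forward 2.6 m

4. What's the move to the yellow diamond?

turn left 120°, forward 5.3 m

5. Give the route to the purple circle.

turn left 25°, forward 11.6 m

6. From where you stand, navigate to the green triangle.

turn left 39°, forward 6.1 m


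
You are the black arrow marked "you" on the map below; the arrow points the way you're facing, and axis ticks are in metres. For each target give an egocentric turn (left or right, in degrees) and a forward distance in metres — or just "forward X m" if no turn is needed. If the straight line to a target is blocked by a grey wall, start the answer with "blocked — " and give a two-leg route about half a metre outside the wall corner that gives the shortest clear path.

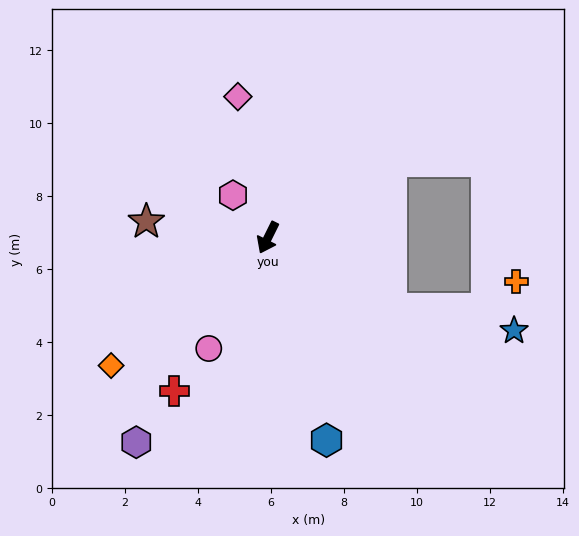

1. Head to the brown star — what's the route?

turn right 71°, forward 3.4 m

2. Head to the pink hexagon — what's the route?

turn right 114°, forward 1.5 m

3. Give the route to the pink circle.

forward 3.4 m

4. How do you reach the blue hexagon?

turn left 42°, forward 5.8 m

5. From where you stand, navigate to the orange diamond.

turn right 24°, forward 5.5 m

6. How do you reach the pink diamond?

turn right 142°, forward 3.9 m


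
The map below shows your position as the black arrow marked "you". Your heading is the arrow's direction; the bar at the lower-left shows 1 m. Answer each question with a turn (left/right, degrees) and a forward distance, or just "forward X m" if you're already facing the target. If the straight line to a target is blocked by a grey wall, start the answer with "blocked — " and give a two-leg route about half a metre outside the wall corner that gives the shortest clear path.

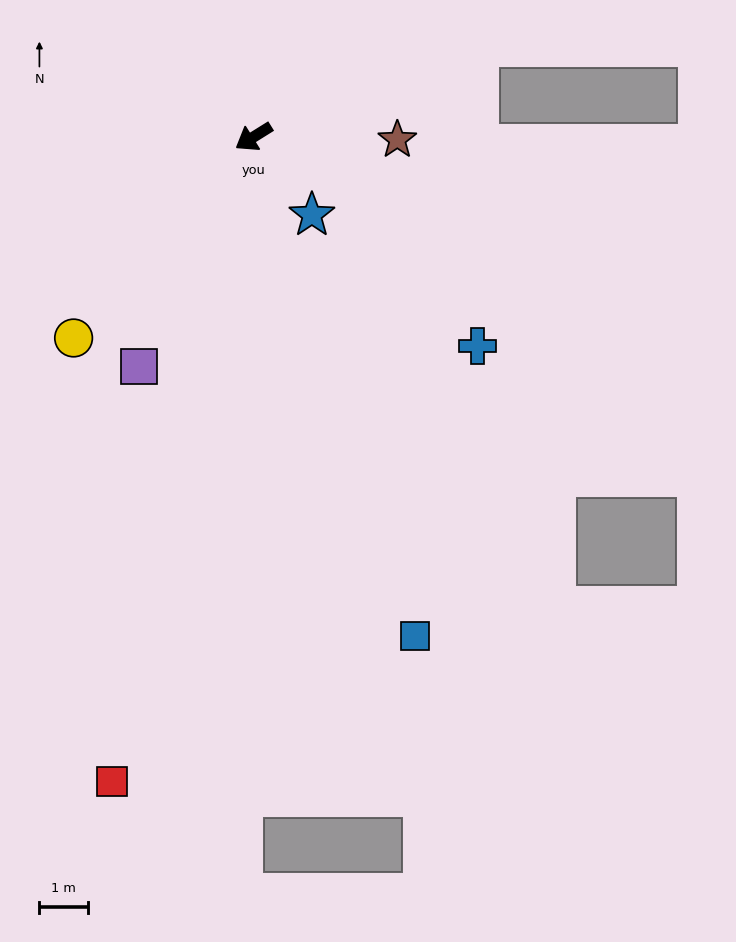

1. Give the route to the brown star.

turn left 147°, forward 3.0 m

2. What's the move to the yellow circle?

turn left 16°, forward 5.6 m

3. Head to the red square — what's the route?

turn left 46°, forward 13.6 m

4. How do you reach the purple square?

turn left 32°, forward 5.3 m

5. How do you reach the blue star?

turn left 95°, forward 2.0 m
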